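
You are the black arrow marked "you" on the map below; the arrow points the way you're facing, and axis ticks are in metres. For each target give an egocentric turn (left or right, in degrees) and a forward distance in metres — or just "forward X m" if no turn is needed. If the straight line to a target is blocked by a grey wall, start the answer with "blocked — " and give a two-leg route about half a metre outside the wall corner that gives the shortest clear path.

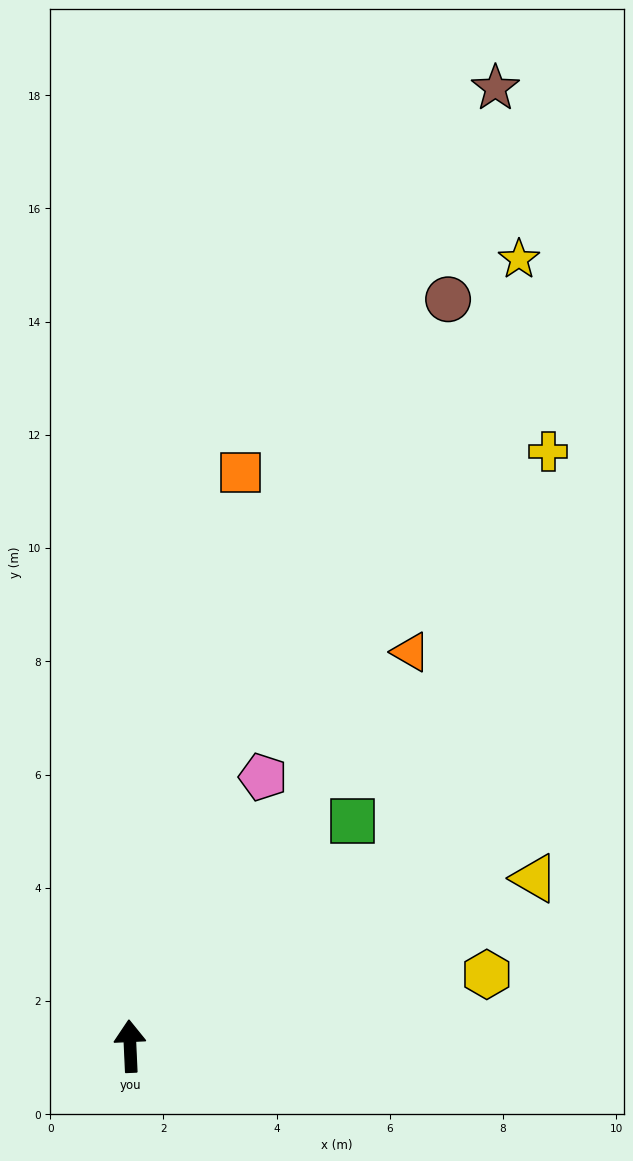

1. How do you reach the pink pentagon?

turn right 29°, forward 5.3 m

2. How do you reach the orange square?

turn right 13°, forward 10.3 m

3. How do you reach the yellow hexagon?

turn right 81°, forward 6.4 m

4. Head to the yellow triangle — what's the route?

turn right 70°, forward 7.7 m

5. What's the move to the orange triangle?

turn right 38°, forward 8.5 m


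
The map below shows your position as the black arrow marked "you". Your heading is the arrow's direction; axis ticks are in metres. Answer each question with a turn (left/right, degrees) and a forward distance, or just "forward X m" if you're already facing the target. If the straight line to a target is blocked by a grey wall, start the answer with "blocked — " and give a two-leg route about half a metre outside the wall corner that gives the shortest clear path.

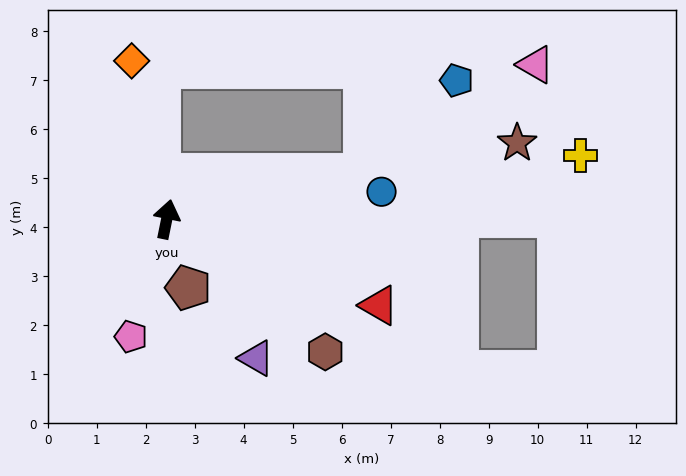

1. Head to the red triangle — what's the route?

turn right 101°, forward 4.7 m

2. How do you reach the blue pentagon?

blocked — turn right 66°, forward 4.1 m, then turn left 33°, forward 2.7 m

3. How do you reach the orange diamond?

turn left 24°, forward 3.3 m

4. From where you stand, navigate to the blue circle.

turn right 71°, forward 4.4 m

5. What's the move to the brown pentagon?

turn right 151°, forward 1.5 m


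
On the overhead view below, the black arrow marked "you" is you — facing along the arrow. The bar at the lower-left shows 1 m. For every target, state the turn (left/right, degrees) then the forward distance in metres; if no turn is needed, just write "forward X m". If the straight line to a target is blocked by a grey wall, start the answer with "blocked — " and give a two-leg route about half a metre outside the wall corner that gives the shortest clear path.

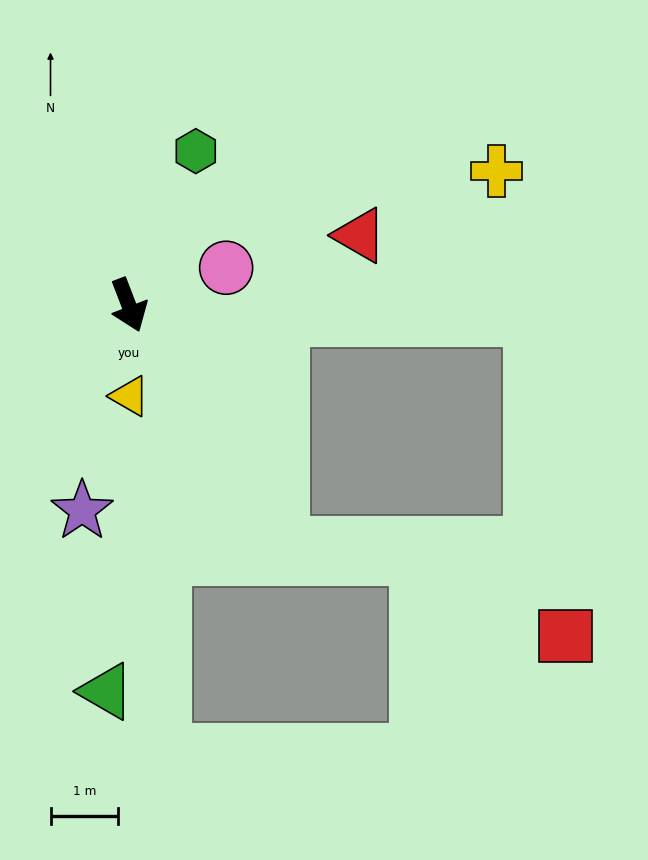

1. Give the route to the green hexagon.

turn left 135°, forward 2.5 m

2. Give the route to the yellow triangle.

turn right 20°, forward 1.3 m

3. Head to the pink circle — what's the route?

turn left 90°, forward 1.5 m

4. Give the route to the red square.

blocked — turn left 67°, forward 5.9 m, then turn right 82°, forward 4.7 m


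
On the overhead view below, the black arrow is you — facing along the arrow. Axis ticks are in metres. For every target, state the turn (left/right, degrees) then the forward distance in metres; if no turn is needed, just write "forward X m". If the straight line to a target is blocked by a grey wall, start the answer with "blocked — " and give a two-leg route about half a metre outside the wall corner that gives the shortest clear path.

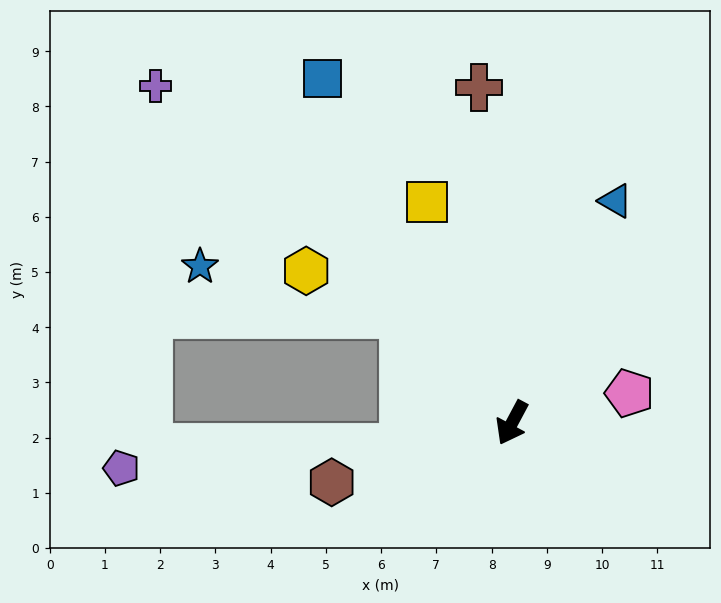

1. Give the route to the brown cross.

turn right 146°, forward 6.1 m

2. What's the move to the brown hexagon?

turn right 44°, forward 3.4 m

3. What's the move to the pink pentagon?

turn left 132°, forward 2.2 m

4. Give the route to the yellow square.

turn right 131°, forward 4.3 m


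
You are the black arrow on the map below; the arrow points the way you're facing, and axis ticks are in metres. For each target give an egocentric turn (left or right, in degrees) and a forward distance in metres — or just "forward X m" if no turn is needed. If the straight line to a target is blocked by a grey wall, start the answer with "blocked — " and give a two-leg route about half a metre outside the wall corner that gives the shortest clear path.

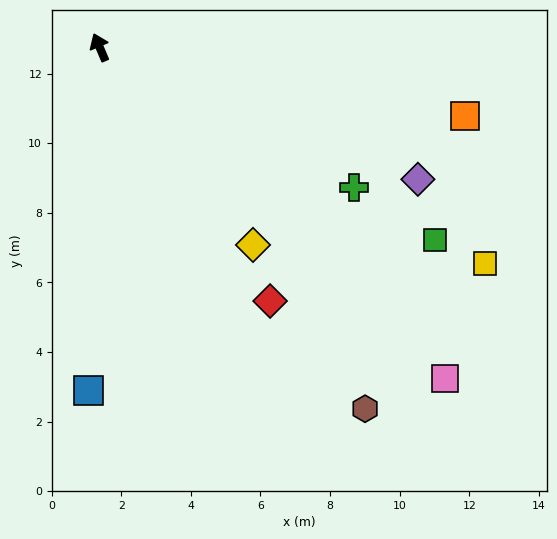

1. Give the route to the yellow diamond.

turn right 165°, forward 7.2 m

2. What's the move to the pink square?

turn right 157°, forward 13.8 m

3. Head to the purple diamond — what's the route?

turn right 135°, forward 9.9 m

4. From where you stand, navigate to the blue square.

turn left 155°, forward 9.9 m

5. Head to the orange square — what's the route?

turn right 124°, forward 10.7 m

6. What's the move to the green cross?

turn right 142°, forward 8.3 m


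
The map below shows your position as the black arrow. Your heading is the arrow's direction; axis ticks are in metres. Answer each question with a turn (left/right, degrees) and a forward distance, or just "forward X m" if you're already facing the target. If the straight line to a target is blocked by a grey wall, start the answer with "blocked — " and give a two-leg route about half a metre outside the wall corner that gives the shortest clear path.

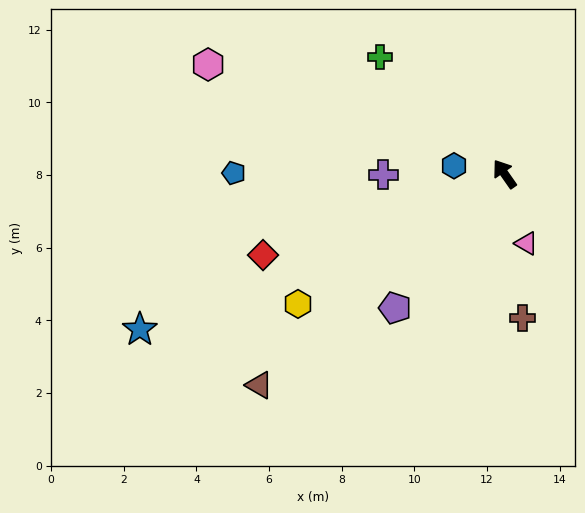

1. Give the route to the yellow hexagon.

turn left 87°, forward 6.7 m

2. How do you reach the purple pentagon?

turn left 106°, forward 4.8 m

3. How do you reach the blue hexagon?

turn left 46°, forward 1.4 m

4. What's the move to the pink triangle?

turn left 163°, forward 2.0 m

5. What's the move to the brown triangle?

turn left 96°, forward 8.9 m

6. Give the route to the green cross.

turn left 12°, forward 4.7 m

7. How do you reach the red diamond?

turn left 74°, forward 7.0 m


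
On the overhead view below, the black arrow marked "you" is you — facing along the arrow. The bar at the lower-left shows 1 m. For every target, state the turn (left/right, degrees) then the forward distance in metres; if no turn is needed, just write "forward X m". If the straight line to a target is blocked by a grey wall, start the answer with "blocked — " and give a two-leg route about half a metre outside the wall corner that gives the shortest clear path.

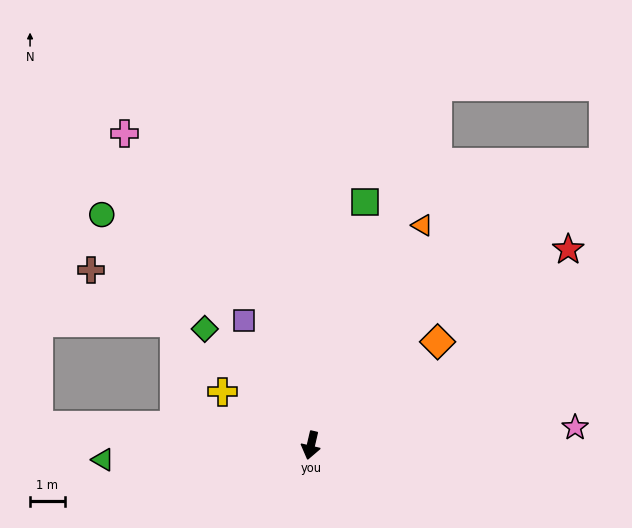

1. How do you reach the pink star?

turn left 107°, forward 7.6 m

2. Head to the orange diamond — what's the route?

turn left 142°, forward 4.7 m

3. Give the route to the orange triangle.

turn left 166°, forward 7.1 m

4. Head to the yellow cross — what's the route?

turn right 108°, forward 3.0 m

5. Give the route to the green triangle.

turn right 73°, forward 6.0 m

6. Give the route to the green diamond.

turn right 125°, forward 4.5 m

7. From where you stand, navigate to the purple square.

turn right 139°, forward 4.1 m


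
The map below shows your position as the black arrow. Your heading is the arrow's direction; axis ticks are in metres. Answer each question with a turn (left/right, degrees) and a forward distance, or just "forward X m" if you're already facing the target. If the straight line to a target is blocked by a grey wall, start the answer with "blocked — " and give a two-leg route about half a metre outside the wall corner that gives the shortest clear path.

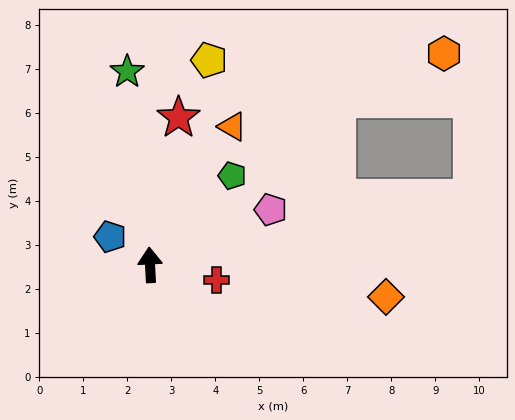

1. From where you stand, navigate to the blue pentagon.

turn left 52°, forward 1.1 m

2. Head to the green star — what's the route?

turn left 4°, forward 4.4 m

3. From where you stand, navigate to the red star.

turn right 14°, forward 3.4 m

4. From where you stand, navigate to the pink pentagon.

turn right 68°, forward 3.0 m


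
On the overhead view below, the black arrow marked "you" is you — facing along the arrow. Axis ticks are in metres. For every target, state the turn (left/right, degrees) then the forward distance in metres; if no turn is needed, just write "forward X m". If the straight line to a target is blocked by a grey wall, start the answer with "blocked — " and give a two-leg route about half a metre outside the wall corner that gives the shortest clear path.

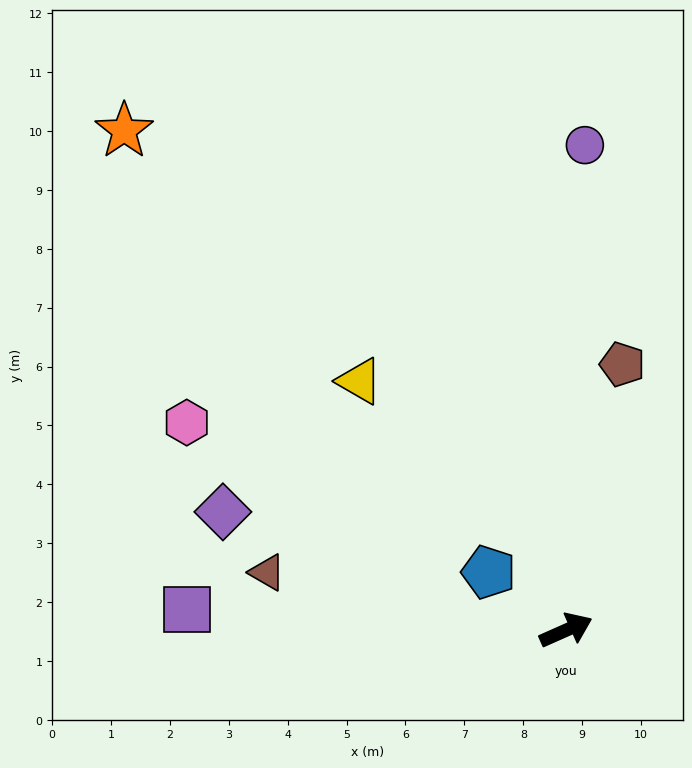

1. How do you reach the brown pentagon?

turn left 54°, forward 4.6 m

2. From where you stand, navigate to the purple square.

turn left 153°, forward 6.4 m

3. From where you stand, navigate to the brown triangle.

turn left 145°, forward 5.2 m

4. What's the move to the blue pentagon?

turn left 119°, forward 1.6 m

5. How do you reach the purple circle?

turn left 64°, forward 8.2 m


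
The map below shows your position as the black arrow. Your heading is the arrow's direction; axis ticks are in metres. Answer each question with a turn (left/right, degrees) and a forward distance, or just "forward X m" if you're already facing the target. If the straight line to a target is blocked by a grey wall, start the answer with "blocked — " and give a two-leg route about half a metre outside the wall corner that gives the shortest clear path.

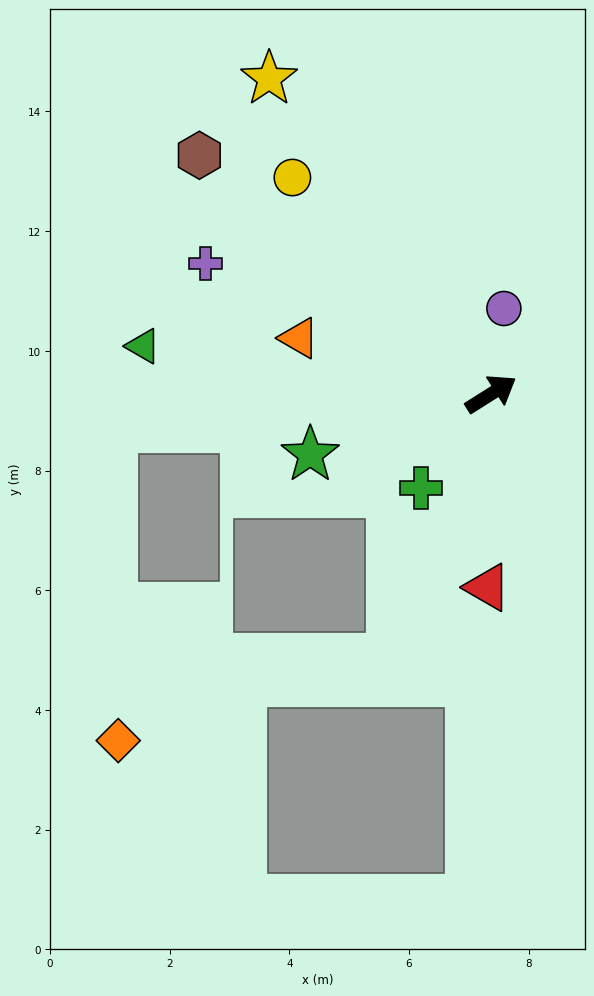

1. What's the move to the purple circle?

turn left 49°, forward 1.4 m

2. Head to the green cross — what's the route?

turn right 159°, forward 2.0 m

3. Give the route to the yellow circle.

turn left 100°, forward 4.9 m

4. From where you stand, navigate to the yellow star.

turn left 93°, forward 6.4 m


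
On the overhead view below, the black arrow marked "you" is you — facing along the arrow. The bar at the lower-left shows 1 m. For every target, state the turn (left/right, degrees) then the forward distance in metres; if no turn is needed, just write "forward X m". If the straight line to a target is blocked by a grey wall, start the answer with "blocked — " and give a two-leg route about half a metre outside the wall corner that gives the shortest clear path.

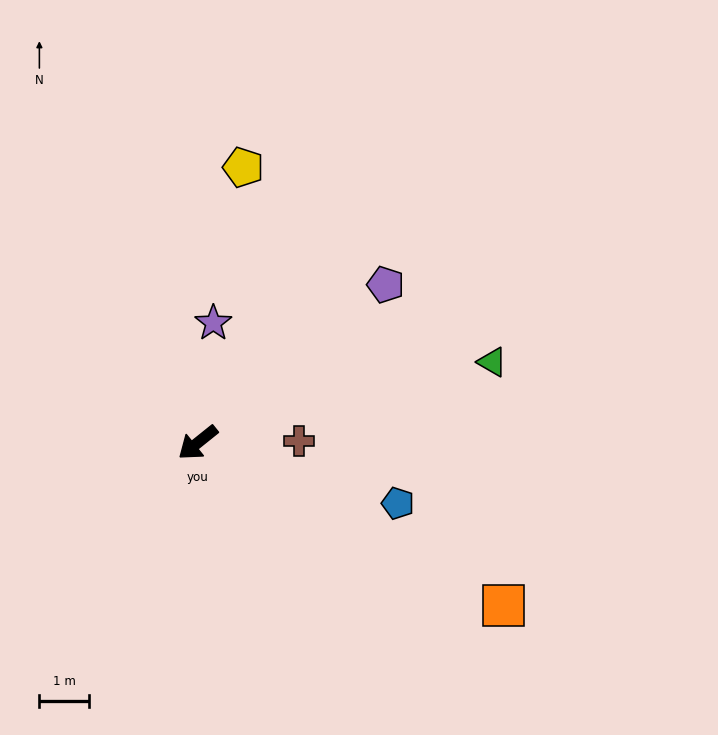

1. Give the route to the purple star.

turn right 136°, forward 2.4 m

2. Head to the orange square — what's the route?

turn left 113°, forward 6.9 m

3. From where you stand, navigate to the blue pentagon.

turn left 124°, forward 4.2 m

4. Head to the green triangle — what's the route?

turn left 157°, forward 6.1 m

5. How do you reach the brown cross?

turn left 142°, forward 2.0 m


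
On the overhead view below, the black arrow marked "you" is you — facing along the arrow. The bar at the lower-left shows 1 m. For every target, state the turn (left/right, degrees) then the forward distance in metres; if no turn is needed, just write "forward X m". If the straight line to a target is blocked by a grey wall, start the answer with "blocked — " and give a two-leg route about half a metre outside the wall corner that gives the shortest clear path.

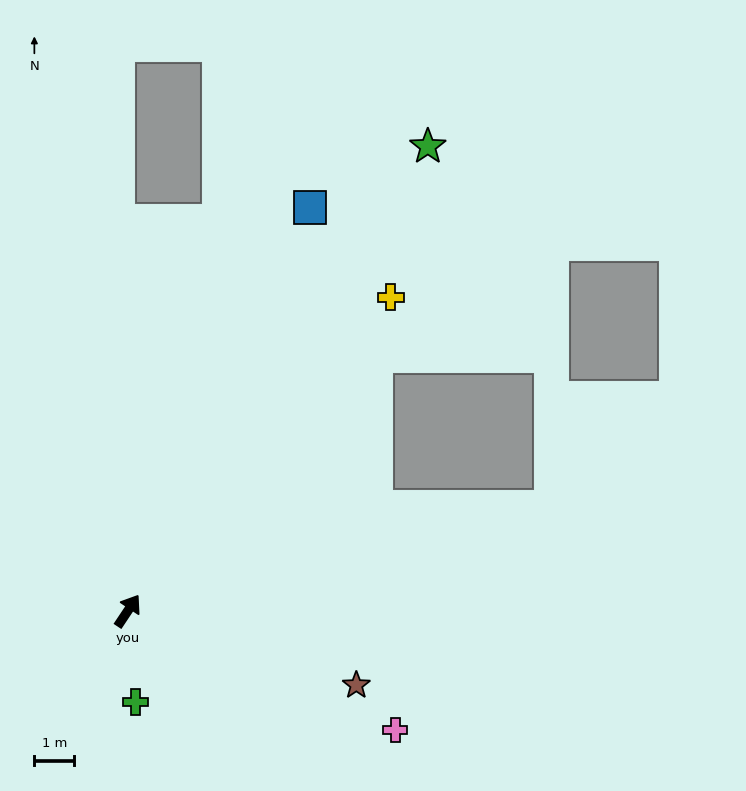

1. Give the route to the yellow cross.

turn right 6°, forward 10.3 m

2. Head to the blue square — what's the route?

turn left 9°, forward 11.1 m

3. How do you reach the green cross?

turn right 142°, forward 2.3 m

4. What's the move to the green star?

forward 13.9 m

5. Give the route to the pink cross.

turn right 80°, forward 7.4 m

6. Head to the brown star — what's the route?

turn right 74°, forward 6.0 m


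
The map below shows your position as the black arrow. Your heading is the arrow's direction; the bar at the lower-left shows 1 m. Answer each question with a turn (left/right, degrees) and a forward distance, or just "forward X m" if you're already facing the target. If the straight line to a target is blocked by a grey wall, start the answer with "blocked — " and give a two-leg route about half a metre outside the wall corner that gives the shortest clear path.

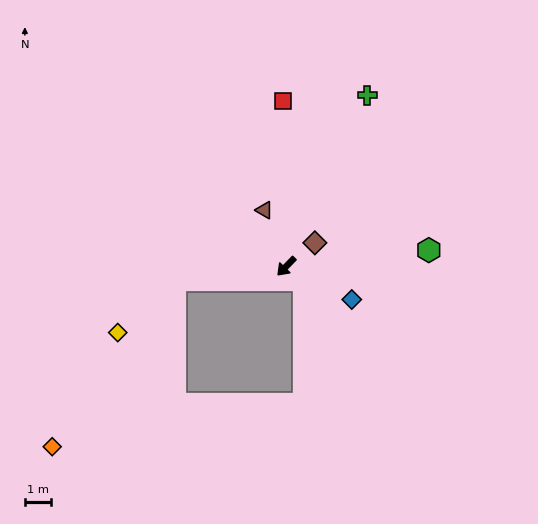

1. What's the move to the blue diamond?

turn left 107°, forward 2.8 m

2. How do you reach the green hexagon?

turn left 141°, forward 5.5 m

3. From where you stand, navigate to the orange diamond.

blocked — turn right 39°, forward 4.3 m, then turn left 47°, forward 7.9 m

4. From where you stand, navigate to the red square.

turn right 135°, forward 6.3 m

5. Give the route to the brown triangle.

turn right 115°, forward 2.3 m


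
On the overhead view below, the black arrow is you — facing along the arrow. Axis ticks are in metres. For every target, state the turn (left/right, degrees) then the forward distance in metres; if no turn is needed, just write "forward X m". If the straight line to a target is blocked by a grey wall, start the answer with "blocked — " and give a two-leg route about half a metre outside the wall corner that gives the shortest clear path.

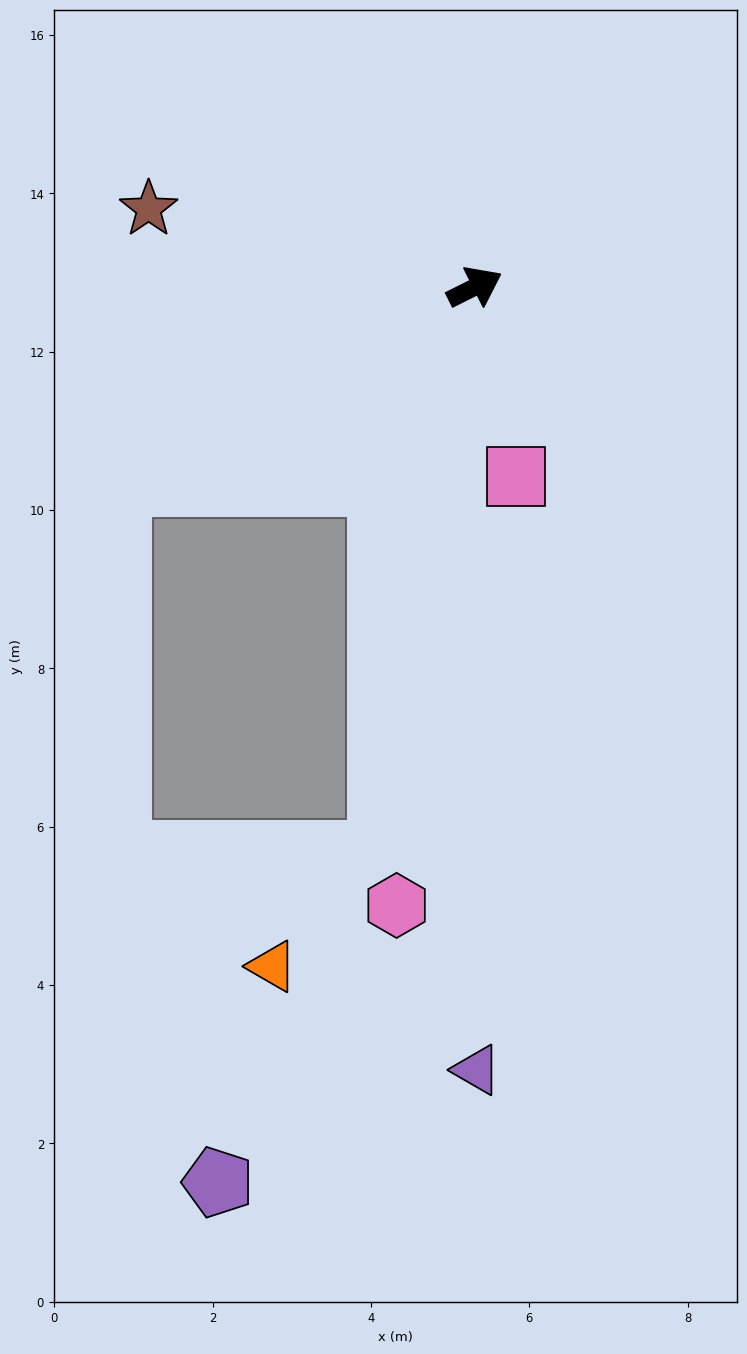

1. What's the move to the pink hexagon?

turn right 124°, forward 7.9 m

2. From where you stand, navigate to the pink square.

turn right 104°, forward 2.4 m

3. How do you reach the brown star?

turn left 140°, forward 4.2 m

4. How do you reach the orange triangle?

blocked — turn right 126°, forward 7.3 m, then turn right 35°, forward 2.0 m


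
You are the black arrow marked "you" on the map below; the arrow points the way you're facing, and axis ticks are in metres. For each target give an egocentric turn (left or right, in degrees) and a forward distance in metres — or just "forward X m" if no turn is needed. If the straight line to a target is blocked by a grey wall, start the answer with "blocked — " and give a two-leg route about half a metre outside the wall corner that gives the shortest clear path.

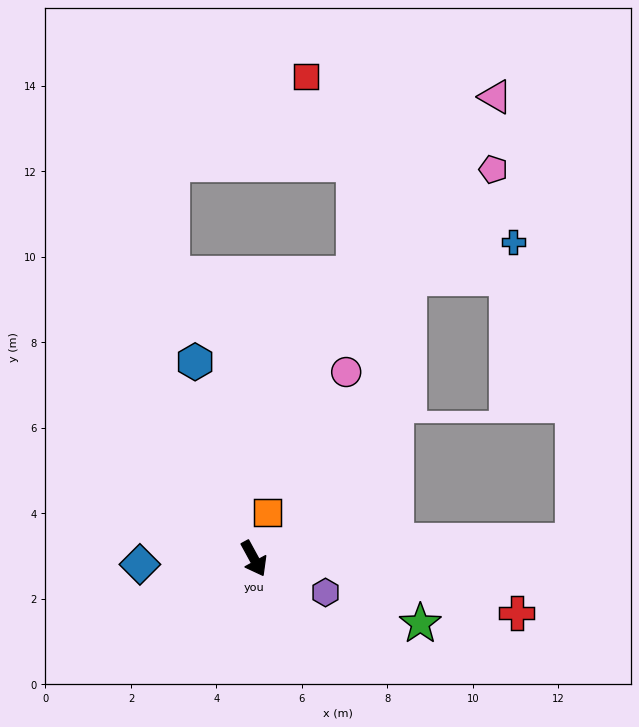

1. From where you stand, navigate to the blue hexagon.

turn left 168°, forward 4.8 m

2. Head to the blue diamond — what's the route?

turn right 116°, forward 2.7 m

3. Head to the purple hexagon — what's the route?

turn left 36°, forward 1.9 m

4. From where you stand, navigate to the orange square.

turn left 134°, forward 1.1 m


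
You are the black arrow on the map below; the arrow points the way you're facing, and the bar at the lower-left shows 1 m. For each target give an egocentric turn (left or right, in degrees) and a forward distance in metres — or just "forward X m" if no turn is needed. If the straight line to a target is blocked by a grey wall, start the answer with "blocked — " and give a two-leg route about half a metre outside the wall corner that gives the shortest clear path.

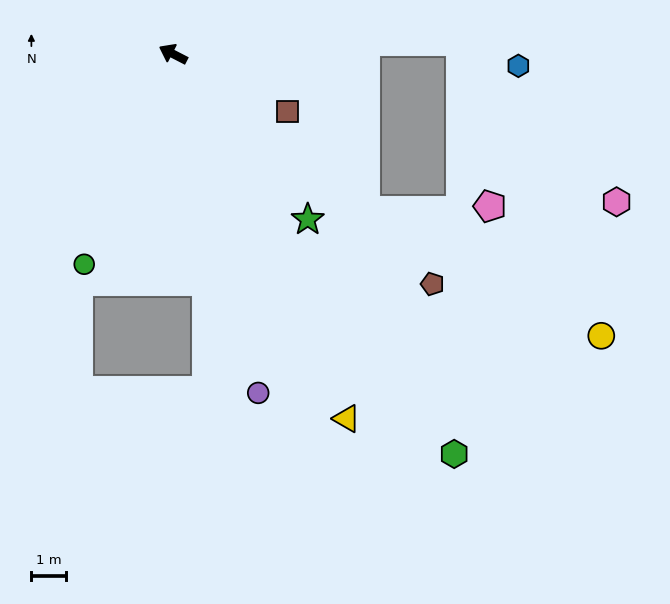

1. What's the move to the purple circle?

turn left 131°, forward 10.1 m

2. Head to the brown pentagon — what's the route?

turn left 166°, forward 10.0 m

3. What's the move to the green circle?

turn left 94°, forward 6.6 m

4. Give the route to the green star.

turn left 156°, forward 6.1 m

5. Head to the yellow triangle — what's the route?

turn left 143°, forward 11.6 m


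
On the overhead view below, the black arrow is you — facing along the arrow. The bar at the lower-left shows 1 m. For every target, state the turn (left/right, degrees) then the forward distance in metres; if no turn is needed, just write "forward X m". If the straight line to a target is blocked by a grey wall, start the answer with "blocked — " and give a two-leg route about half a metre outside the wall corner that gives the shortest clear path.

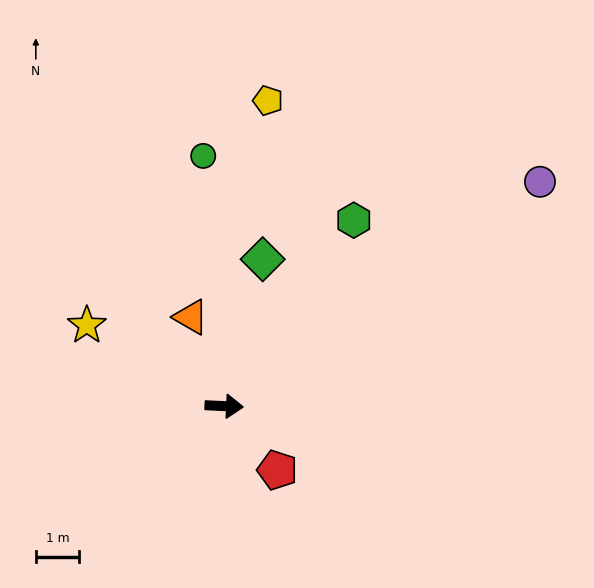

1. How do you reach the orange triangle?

turn left 113°, forward 2.2 m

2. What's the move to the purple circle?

turn left 38°, forward 8.9 m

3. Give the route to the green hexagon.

turn left 58°, forward 5.2 m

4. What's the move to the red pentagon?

turn right 48°, forward 1.9 m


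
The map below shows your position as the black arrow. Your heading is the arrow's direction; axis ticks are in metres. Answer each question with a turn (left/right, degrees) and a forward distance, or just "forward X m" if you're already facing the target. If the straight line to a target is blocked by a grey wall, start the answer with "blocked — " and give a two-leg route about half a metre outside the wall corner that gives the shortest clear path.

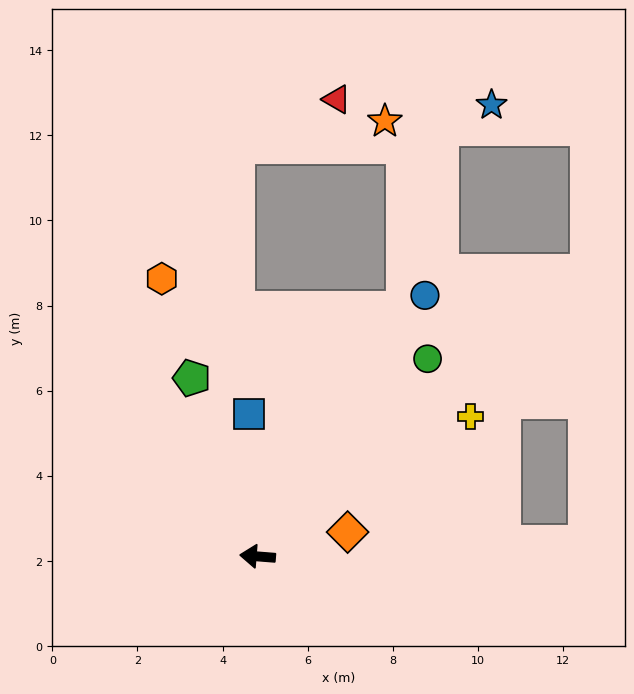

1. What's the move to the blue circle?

turn right 118°, forward 7.3 m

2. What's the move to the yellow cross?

turn right 142°, forward 6.0 m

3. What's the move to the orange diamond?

turn right 160°, forward 2.2 m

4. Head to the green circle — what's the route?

turn right 126°, forward 6.1 m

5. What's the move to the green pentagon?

turn right 65°, forward 4.5 m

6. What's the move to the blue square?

turn right 82°, forward 3.4 m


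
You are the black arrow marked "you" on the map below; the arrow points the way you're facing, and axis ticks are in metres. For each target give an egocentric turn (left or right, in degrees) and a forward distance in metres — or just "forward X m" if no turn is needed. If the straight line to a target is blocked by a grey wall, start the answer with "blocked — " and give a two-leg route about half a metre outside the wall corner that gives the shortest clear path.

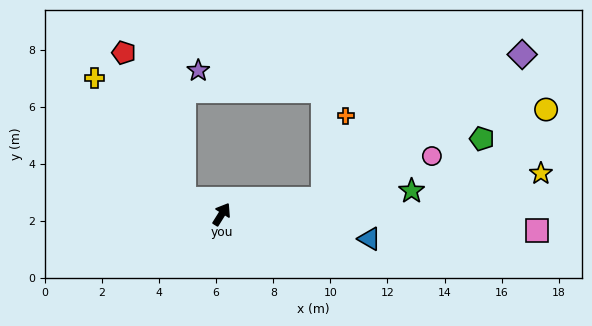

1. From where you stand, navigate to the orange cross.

blocked — turn right 49°, forward 3.6 m, then turn left 66°, forward 3.0 m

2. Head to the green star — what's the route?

turn right 51°, forward 6.7 m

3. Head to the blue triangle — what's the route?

turn right 67°, forward 5.2 m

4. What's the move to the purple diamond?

blocked — turn right 49°, forward 3.6 m, then turn left 27°, forward 8.6 m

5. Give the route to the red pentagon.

blocked — turn left 100°, forward 1.4 m, then turn right 46°, forward 5.5 m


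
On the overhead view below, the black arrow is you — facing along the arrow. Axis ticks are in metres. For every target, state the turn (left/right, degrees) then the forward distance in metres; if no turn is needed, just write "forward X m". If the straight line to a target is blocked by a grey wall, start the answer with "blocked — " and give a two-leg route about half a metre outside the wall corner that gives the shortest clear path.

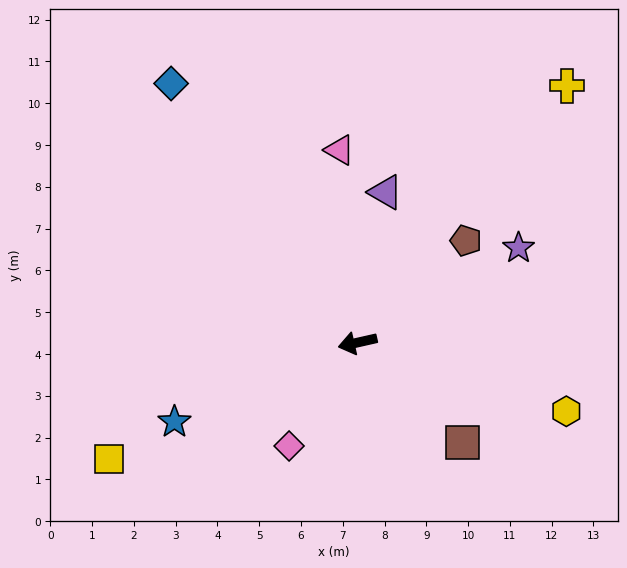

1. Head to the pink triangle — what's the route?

turn right 97°, forward 4.6 m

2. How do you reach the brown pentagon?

turn right 149°, forward 3.6 m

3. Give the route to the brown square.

turn left 124°, forward 3.5 m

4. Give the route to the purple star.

turn right 162°, forward 4.5 m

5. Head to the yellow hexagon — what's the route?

turn left 149°, forward 5.3 m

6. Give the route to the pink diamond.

turn left 44°, forward 3.0 m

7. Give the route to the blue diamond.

turn right 67°, forward 7.6 m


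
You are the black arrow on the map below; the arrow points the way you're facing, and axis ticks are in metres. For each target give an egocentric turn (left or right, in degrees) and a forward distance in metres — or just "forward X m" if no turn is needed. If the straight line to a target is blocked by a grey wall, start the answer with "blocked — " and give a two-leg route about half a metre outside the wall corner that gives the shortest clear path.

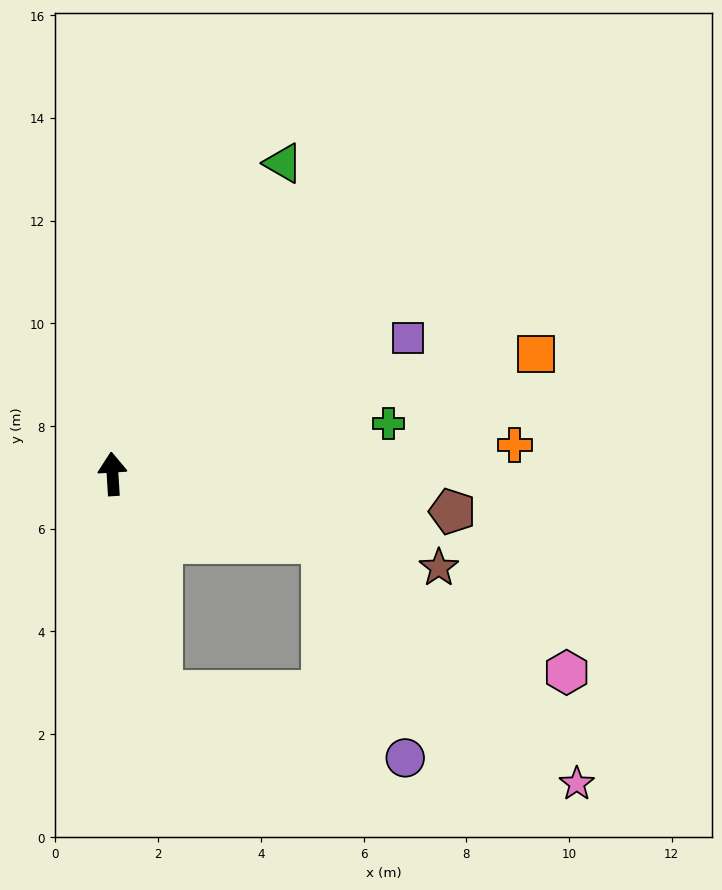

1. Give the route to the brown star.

turn right 110°, forward 6.6 m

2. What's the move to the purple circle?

blocked — turn right 111°, forward 4.3 m, then turn right 52°, forward 4.5 m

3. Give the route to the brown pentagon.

turn right 100°, forward 6.7 m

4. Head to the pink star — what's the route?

blocked — turn right 111°, forward 4.3 m, then turn right 26°, forward 6.8 m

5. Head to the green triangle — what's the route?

turn right 32°, forward 6.9 m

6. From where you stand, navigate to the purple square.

turn right 69°, forward 6.3 m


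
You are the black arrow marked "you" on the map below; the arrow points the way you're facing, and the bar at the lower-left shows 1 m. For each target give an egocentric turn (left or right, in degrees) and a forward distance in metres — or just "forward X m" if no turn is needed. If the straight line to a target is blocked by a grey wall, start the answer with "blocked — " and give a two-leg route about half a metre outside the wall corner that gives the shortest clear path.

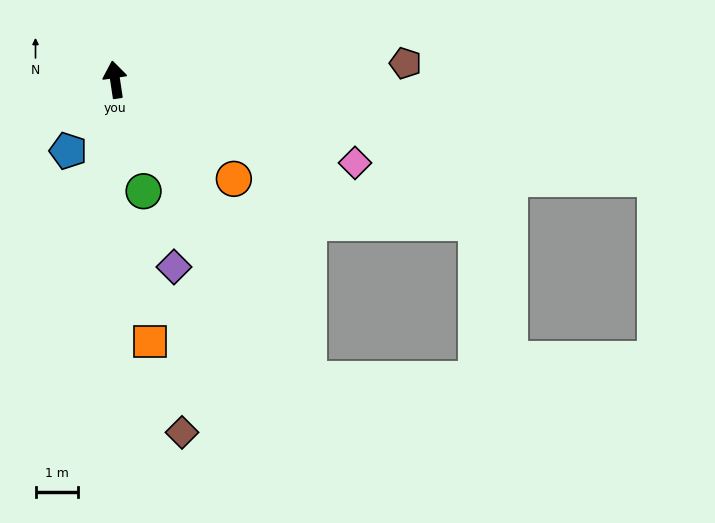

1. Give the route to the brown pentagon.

turn right 95°, forward 6.8 m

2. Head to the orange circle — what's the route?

turn right 138°, forward 3.6 m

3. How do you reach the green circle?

turn right 174°, forward 2.7 m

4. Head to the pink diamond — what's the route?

turn right 118°, forward 5.9 m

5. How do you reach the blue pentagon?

turn left 138°, forward 2.0 m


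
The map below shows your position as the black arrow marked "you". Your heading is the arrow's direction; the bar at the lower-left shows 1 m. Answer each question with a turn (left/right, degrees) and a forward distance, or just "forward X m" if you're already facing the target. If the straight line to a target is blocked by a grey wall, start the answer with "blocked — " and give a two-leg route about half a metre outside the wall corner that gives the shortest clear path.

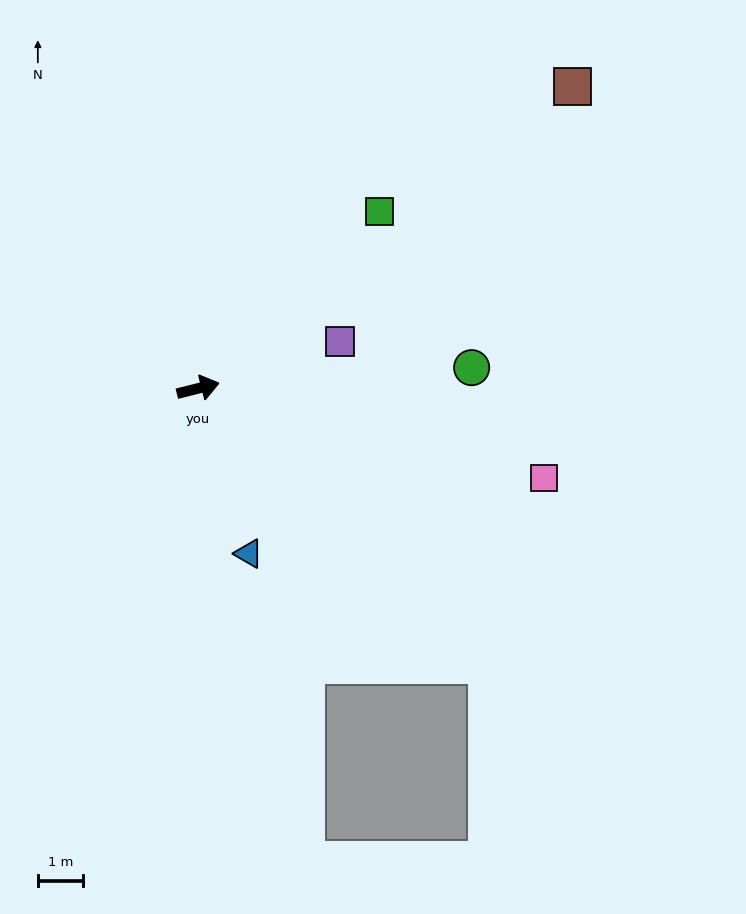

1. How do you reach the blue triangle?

turn right 87°, forward 3.8 m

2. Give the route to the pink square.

turn right 29°, forward 7.8 m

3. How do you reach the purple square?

turn left 4°, forward 3.3 m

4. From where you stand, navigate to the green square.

turn left 30°, forward 5.5 m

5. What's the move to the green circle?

turn right 10°, forward 6.0 m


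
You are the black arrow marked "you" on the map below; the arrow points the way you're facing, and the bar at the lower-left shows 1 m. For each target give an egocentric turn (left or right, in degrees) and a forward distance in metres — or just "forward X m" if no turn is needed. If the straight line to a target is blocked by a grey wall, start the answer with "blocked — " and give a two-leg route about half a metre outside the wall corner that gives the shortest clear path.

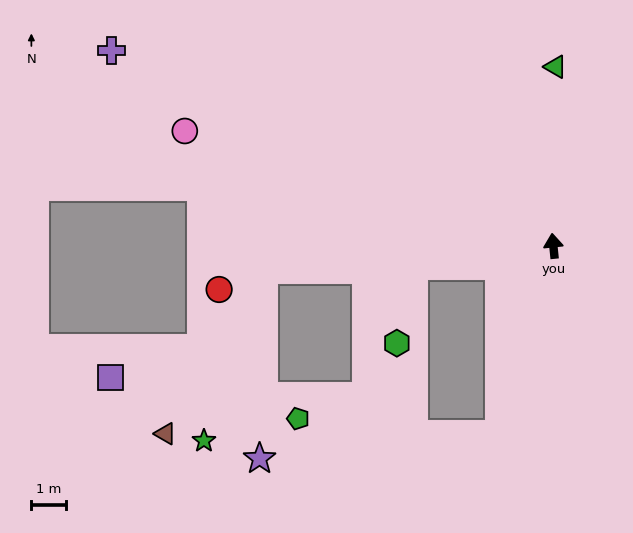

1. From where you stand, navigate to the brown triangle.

blocked — turn left 89°, forward 8.3 m, then turn left 54°, forward 5.5 m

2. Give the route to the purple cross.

turn left 60°, forward 13.9 m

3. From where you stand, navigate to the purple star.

blocked — turn left 158°, forward 5.6 m, then turn right 68°, forward 6.9 m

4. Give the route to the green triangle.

turn right 7°, forward 5.1 m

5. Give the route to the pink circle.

turn left 67°, forward 11.1 m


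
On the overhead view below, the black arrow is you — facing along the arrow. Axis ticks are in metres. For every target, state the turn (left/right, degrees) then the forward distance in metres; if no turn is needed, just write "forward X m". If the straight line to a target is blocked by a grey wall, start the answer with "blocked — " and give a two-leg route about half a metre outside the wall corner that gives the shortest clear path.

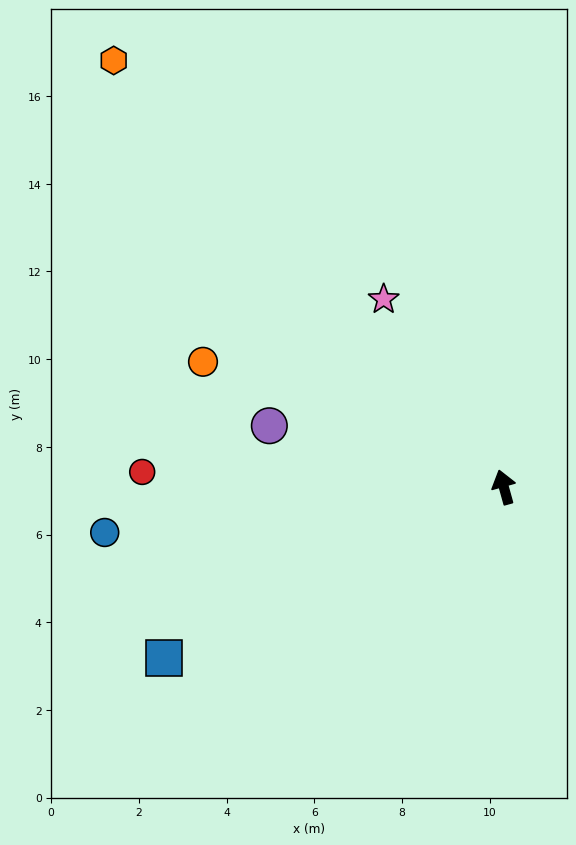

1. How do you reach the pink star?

turn left 17°, forward 5.1 m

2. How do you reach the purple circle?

turn left 60°, forward 5.5 m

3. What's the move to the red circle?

turn left 72°, forward 8.3 m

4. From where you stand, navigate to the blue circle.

turn left 81°, forward 9.2 m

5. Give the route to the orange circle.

turn left 52°, forward 7.4 m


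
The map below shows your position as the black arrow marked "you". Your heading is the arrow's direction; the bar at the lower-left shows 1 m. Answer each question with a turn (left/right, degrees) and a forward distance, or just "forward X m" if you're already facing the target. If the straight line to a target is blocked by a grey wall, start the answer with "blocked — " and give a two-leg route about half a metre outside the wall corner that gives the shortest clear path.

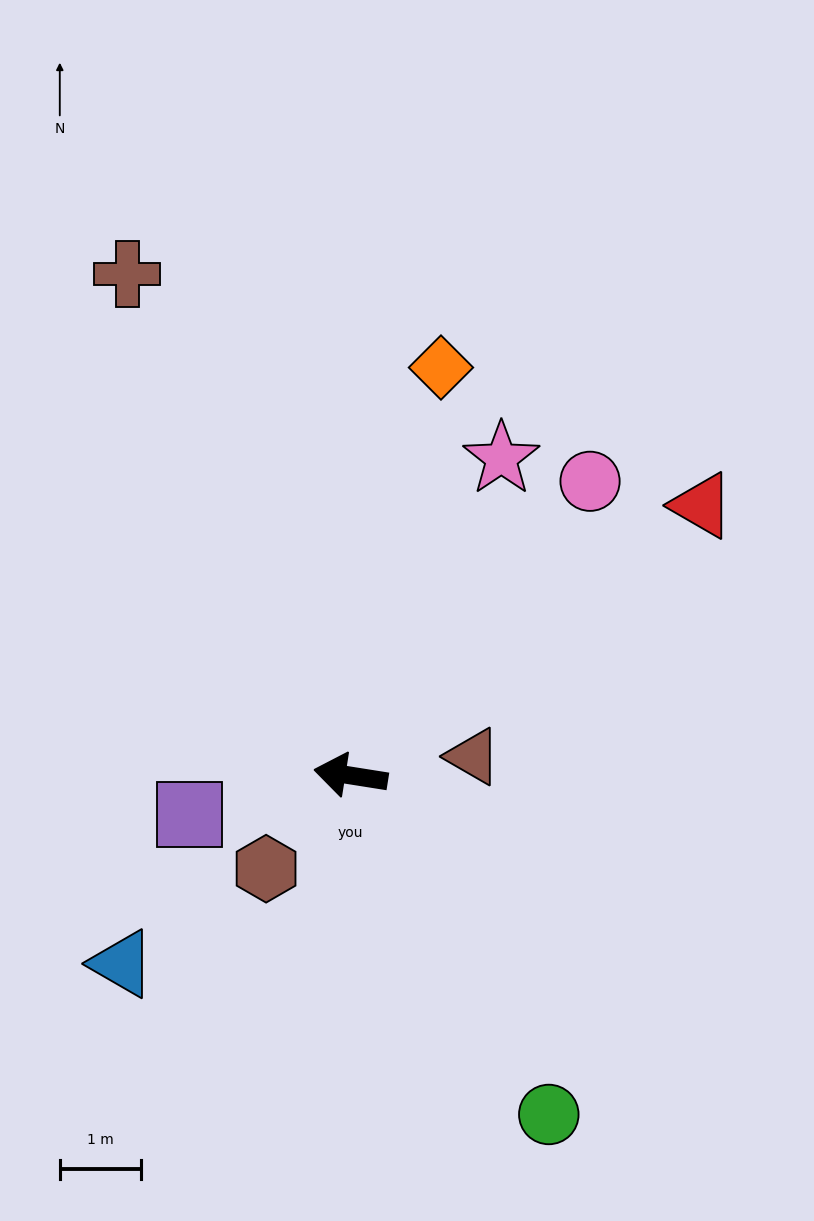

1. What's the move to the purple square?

turn left 22°, forward 2.0 m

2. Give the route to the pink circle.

turn right 120°, forward 4.7 m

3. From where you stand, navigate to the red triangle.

turn right 133°, forward 5.5 m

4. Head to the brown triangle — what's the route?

turn right 162°, forward 1.5 m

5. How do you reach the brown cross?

turn right 57°, forward 6.8 m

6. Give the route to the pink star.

turn right 106°, forward 4.3 m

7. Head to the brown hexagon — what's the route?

turn left 57°, forward 1.6 m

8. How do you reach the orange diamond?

turn right 93°, forward 5.2 m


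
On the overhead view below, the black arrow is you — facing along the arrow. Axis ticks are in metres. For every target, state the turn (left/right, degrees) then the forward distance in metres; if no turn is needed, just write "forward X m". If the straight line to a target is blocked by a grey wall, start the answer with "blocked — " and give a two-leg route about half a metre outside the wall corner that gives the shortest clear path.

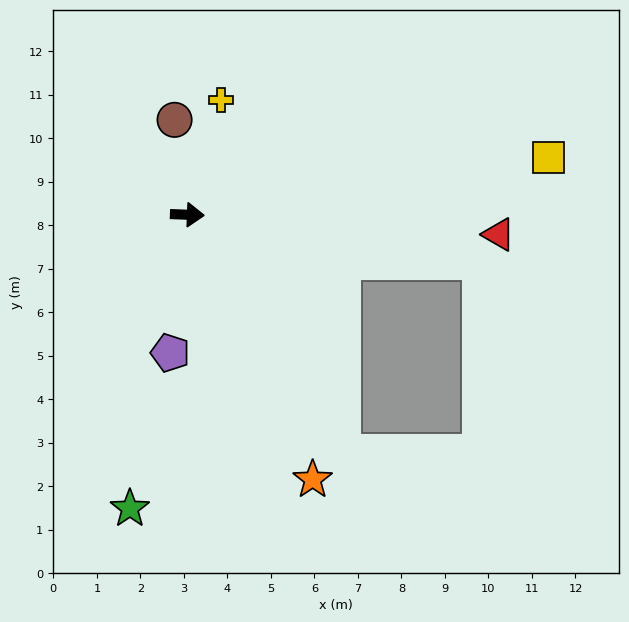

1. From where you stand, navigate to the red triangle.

forward 7.2 m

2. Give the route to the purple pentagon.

turn right 95°, forward 3.2 m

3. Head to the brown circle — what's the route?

turn left 100°, forward 2.2 m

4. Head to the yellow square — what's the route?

turn left 11°, forward 8.4 m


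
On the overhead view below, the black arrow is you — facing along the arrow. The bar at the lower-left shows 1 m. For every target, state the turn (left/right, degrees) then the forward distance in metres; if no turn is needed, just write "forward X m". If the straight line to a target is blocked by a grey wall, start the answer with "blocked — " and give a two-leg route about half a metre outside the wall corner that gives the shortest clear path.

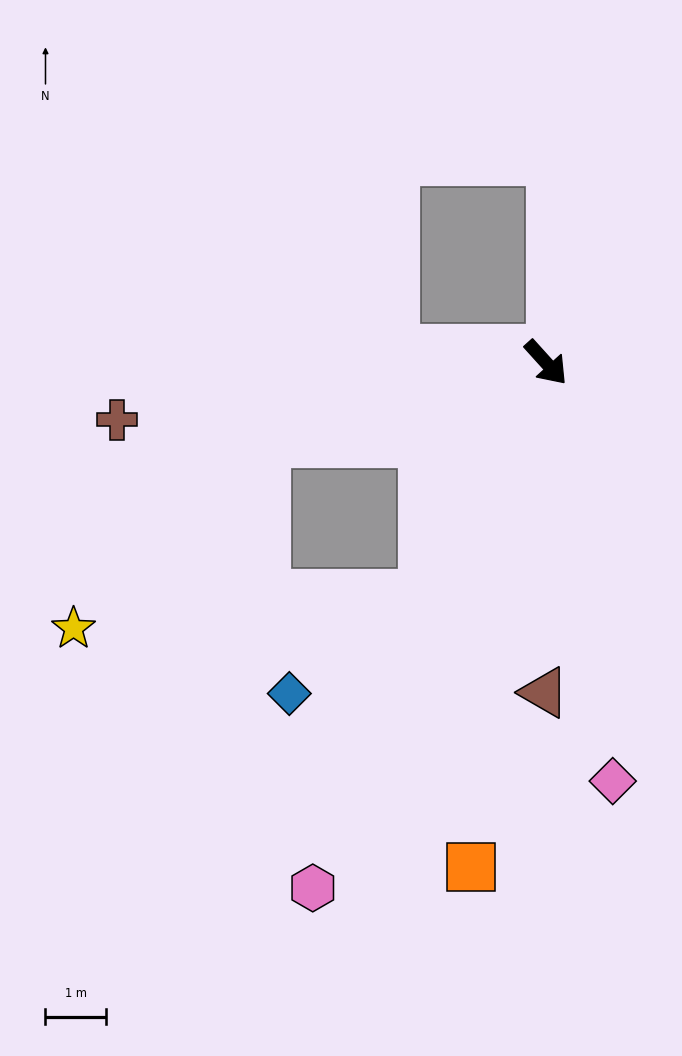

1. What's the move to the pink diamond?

turn right 33°, forward 7.0 m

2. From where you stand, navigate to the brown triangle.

turn right 42°, forward 5.5 m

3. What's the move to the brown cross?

turn right 124°, forward 7.2 m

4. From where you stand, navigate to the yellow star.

blocked — turn right 116°, forward 4.8 m, then turn left 28°, forward 4.4 m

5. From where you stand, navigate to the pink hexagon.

turn right 66°, forward 9.5 m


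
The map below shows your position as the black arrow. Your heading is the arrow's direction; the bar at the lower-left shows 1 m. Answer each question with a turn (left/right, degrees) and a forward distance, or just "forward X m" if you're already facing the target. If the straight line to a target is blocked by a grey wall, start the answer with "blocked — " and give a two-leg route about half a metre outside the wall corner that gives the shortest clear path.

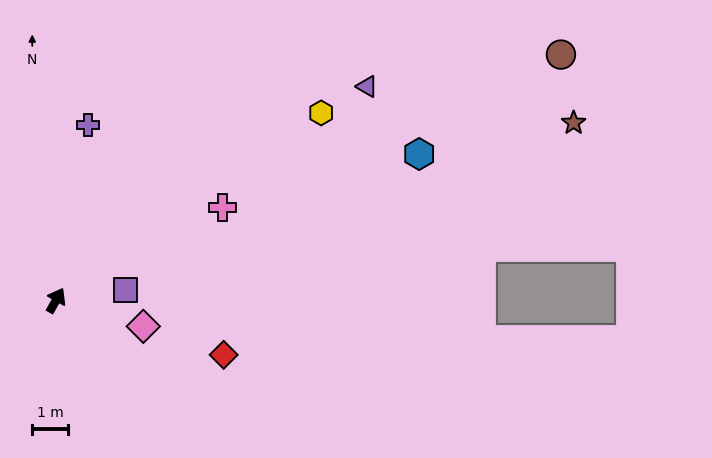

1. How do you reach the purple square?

turn right 52°, forward 2.0 m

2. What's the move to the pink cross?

turn right 32°, forward 5.4 m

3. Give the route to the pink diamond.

turn right 77°, forward 2.6 m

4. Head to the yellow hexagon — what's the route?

turn right 26°, forward 9.2 m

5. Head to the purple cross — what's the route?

turn left 19°, forward 5.1 m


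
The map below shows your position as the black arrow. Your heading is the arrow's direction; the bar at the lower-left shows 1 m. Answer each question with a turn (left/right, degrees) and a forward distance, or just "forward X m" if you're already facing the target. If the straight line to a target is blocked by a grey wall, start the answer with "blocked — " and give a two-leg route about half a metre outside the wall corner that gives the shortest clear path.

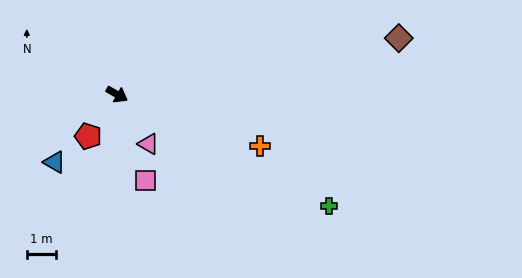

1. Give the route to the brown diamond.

turn left 41°, forward 9.9 m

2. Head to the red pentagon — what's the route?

turn right 95°, forward 1.7 m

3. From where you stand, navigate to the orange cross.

turn left 10°, forward 5.2 m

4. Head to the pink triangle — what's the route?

turn right 28°, forward 2.0 m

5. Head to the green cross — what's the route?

forward 8.2 m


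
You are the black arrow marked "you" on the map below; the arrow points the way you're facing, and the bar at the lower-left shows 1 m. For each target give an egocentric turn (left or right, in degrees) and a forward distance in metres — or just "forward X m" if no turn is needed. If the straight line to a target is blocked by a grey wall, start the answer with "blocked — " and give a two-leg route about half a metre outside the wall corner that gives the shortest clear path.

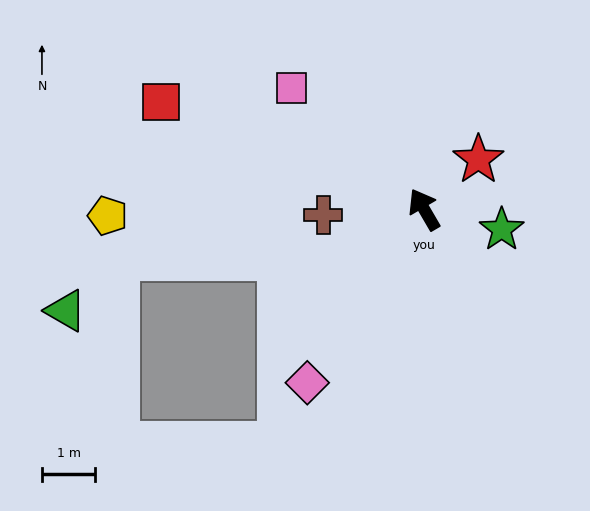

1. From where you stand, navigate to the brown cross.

turn left 63°, forward 1.9 m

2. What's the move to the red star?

turn right 78°, forward 1.4 m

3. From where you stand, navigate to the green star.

turn right 135°, forward 1.5 m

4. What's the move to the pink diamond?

turn left 116°, forward 3.9 m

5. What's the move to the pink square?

turn left 17°, forward 3.4 m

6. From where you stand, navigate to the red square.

turn left 38°, forward 5.3 m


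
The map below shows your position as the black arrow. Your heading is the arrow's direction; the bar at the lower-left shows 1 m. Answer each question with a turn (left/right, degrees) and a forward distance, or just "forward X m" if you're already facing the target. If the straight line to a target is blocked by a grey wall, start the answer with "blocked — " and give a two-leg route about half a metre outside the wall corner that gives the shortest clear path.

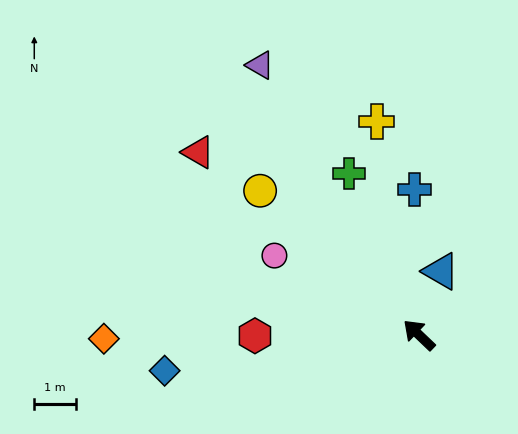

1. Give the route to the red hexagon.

turn left 44°, forward 3.9 m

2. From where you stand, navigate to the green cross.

turn right 23°, forward 4.2 m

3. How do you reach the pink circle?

turn left 15°, forward 3.9 m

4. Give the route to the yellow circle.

forward 5.1 m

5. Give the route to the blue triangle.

turn right 65°, forward 1.6 m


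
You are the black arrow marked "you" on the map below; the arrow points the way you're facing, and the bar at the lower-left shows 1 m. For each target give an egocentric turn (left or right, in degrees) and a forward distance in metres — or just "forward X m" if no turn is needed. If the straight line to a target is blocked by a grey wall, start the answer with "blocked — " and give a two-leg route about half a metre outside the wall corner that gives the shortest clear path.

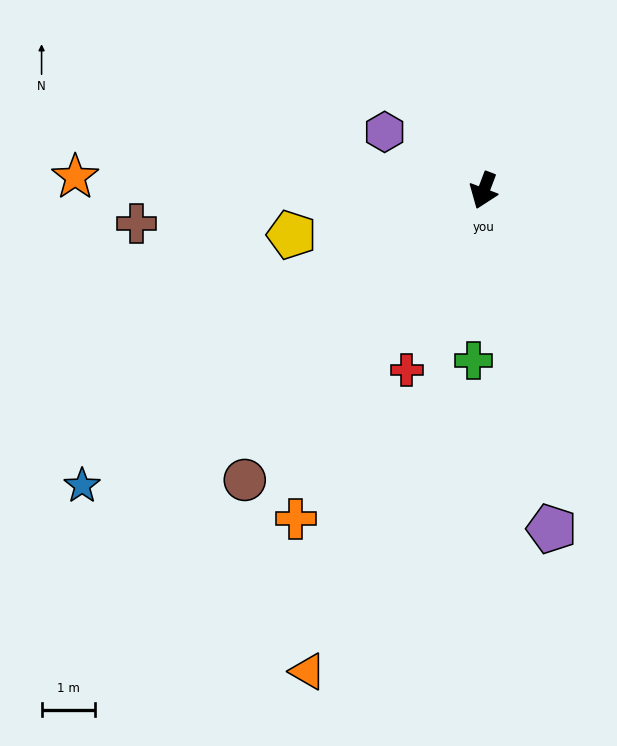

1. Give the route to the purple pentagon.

turn left 32°, forward 6.5 m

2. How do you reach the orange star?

turn right 71°, forward 7.7 m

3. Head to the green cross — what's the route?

turn left 17°, forward 3.2 m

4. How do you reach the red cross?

turn right 2°, forward 3.7 m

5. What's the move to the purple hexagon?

turn right 100°, forward 2.2 m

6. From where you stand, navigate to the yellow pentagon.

turn right 56°, forward 3.7 m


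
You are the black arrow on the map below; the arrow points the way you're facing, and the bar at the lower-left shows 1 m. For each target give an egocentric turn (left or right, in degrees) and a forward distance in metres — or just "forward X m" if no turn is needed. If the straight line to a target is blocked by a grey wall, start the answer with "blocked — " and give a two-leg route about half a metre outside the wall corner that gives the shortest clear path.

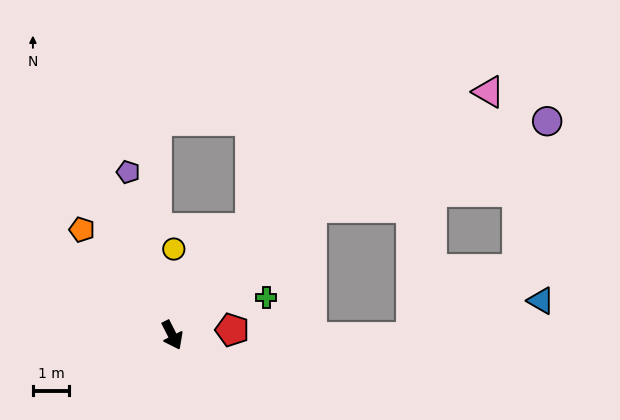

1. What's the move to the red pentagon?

turn left 68°, forward 1.7 m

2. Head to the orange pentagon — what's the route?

turn right 166°, forward 3.8 m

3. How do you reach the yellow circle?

turn left 152°, forward 2.4 m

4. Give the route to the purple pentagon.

turn left 168°, forward 4.7 m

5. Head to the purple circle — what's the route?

blocked — turn left 105°, forward 5.2 m, then turn right 22°, forward 6.9 m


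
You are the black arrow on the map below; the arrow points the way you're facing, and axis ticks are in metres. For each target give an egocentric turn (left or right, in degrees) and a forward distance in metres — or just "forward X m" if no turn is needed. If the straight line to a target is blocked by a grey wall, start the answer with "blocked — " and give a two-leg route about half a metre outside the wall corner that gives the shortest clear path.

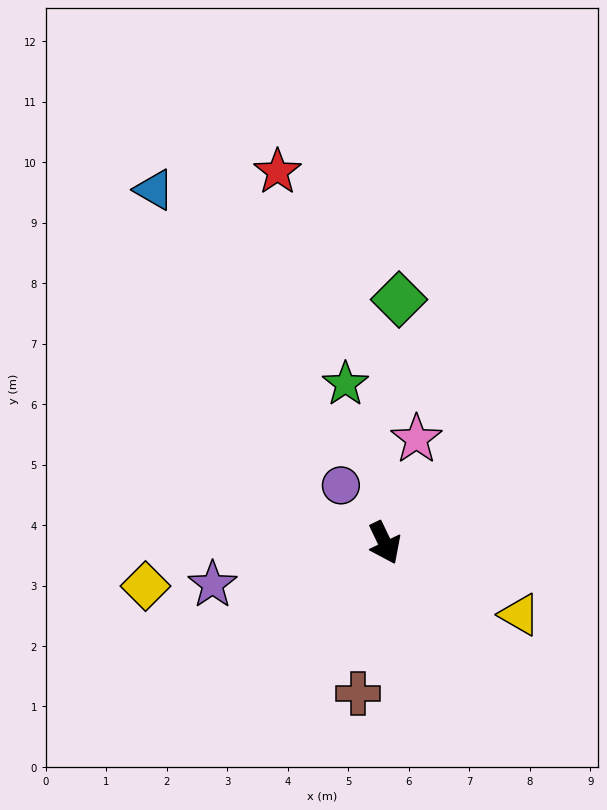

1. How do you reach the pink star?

turn left 137°, forward 1.8 m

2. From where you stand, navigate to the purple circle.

turn right 168°, forward 1.2 m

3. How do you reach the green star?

turn left 168°, forward 2.7 m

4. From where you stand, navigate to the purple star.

turn right 102°, forward 2.9 m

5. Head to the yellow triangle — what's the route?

turn left 36°, forward 2.5 m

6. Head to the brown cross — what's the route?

turn right 36°, forward 2.5 m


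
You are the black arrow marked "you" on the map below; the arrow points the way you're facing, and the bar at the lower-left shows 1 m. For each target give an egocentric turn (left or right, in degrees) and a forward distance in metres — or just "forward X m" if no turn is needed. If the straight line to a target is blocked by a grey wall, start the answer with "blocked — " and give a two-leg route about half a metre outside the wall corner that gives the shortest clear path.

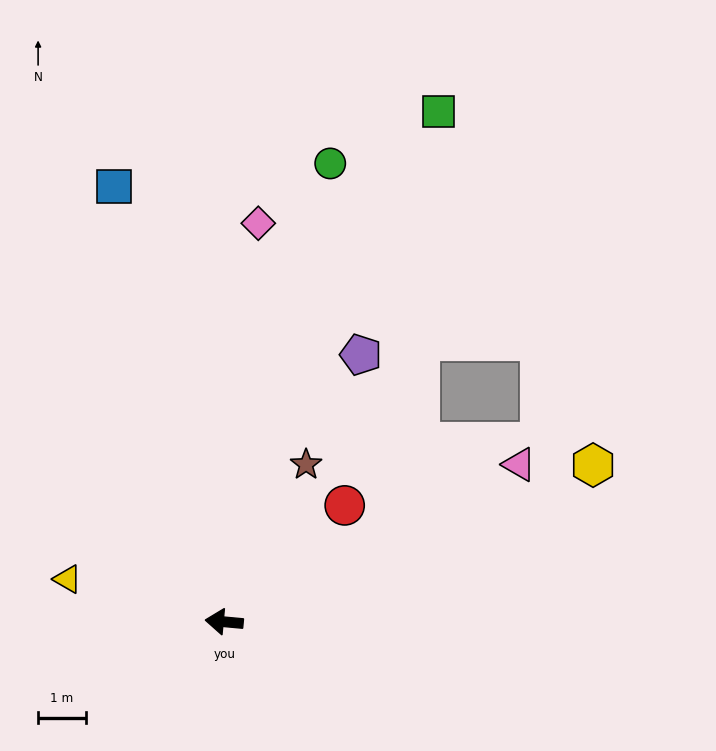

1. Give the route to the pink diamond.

turn right 90°, forward 8.4 m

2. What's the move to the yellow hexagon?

turn right 152°, forward 8.4 m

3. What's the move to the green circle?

turn right 98°, forward 9.9 m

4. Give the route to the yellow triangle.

turn right 10°, forward 3.4 m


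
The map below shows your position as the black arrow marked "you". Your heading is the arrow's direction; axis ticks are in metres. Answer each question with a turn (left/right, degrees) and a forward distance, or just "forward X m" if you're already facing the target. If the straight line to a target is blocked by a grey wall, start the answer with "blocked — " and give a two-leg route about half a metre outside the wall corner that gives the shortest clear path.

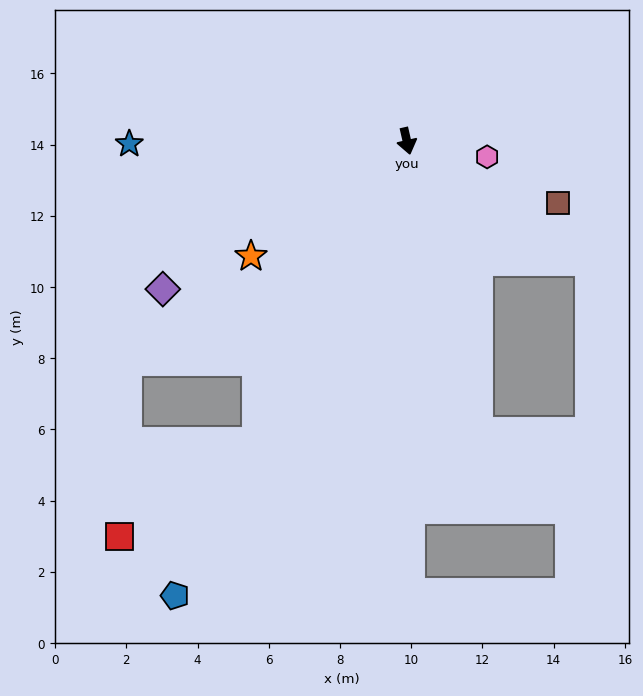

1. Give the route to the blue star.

turn right 102°, forward 7.8 m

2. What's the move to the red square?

blocked — turn right 39°, forward 9.4 m, then turn right 29°, forward 4.7 m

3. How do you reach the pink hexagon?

turn left 66°, forward 2.3 m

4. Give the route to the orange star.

turn right 66°, forward 5.4 m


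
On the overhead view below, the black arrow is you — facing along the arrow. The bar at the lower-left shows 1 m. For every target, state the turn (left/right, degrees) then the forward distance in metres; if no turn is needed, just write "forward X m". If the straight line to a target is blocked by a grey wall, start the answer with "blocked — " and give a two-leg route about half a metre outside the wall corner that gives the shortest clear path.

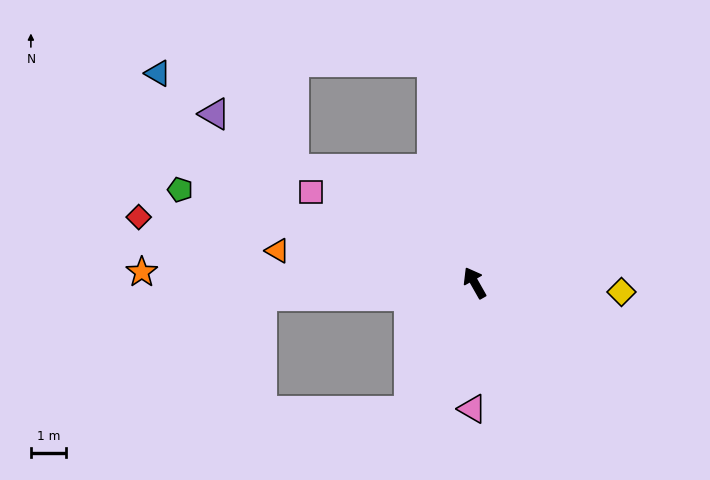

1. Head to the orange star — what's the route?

turn left 59°, forward 9.4 m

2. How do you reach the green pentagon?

turn left 43°, forward 8.8 m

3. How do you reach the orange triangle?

turn left 51°, forward 5.7 m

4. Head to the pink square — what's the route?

turn left 32°, forward 5.3 m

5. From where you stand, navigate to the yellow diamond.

turn right 123°, forward 4.2 m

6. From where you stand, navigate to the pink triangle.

turn left 149°, forward 3.6 m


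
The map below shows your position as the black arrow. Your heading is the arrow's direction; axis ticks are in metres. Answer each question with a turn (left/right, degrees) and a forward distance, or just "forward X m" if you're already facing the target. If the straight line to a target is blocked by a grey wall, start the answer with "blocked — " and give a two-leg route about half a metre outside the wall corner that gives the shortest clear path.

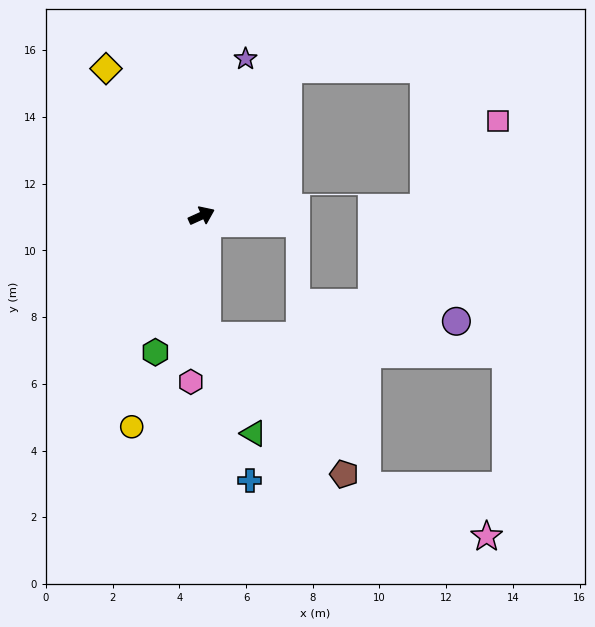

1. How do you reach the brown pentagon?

blocked — turn right 112°, forward 3.6 m, then turn left 43°, forward 5.8 m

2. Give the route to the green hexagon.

turn right 133°, forward 4.3 m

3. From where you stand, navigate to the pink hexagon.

turn right 118°, forward 5.0 m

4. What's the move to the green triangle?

blocked — turn right 112°, forward 3.6 m, then turn left 23°, forward 3.2 m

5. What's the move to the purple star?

turn left 50°, forward 4.9 m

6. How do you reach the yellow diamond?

turn left 99°, forward 5.3 m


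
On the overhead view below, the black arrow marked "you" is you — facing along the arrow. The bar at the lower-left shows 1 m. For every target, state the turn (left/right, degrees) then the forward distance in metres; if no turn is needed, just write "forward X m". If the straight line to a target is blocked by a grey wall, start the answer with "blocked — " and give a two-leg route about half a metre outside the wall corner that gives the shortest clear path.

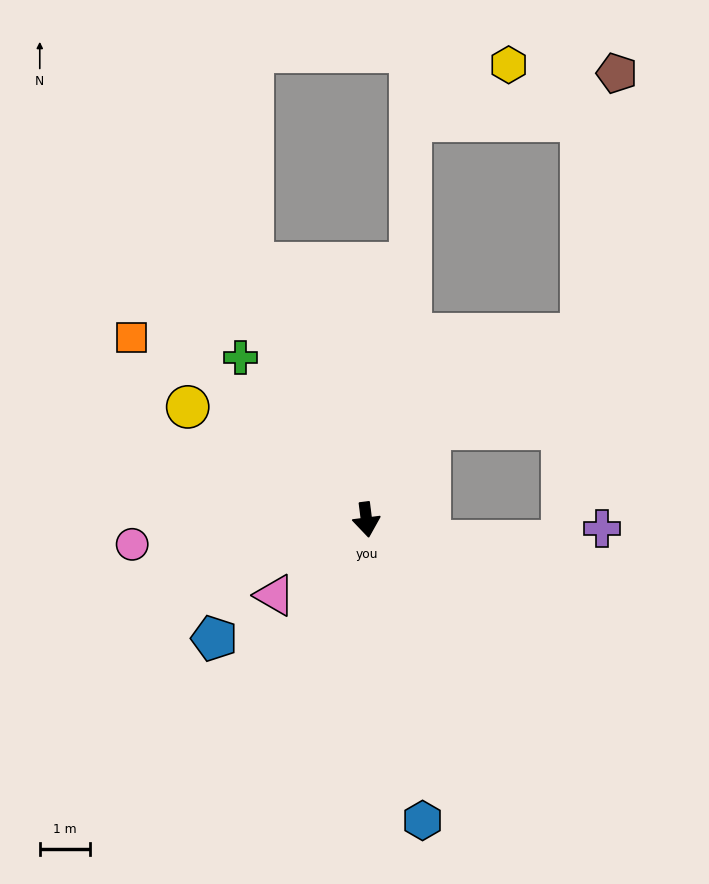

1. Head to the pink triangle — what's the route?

turn right 58°, forward 2.4 m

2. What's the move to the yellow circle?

turn right 129°, forward 4.2 m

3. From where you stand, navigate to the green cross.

turn right 149°, forward 4.1 m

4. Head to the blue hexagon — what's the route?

turn left 3°, forward 6.1 m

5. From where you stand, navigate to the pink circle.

turn right 91°, forward 4.7 m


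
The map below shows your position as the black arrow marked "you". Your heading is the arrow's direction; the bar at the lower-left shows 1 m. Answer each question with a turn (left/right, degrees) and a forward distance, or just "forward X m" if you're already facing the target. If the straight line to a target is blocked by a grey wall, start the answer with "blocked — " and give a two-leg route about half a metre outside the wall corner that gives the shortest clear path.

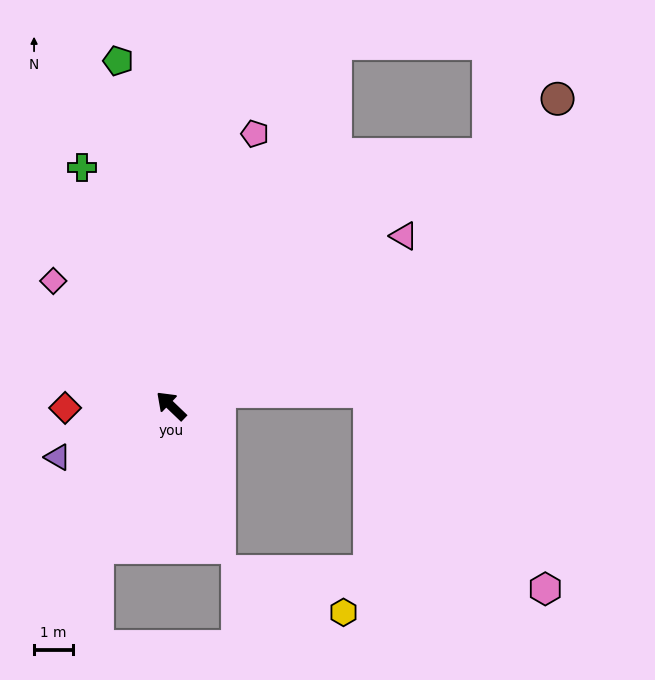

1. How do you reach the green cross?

turn right 26°, forward 6.6 m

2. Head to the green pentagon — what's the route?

turn right 38°, forward 9.0 m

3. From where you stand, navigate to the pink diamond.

turn right 3°, forward 4.4 m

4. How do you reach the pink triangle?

turn right 100°, forward 7.5 m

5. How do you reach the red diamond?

turn left 45°, forward 2.7 m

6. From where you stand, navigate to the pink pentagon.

turn right 63°, forward 7.4 m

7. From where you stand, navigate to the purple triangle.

turn left 68°, forward 3.2 m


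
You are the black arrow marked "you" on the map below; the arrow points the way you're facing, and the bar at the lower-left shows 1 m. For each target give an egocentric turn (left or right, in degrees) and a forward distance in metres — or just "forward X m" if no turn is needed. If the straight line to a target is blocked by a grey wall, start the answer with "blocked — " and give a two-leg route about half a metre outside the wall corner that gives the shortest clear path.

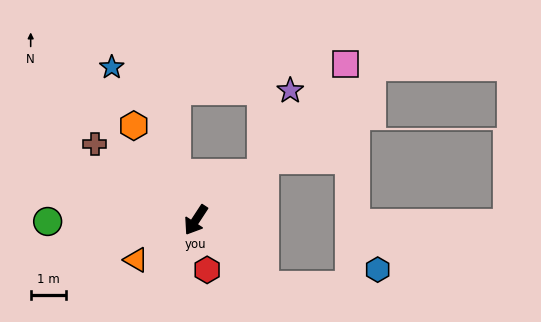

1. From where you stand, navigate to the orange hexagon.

turn right 113°, forward 3.2 m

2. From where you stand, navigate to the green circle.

turn right 56°, forward 4.2 m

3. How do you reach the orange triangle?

turn right 23°, forward 2.0 m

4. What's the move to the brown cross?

turn right 94°, forward 3.6 m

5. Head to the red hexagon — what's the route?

turn left 46°, forward 1.4 m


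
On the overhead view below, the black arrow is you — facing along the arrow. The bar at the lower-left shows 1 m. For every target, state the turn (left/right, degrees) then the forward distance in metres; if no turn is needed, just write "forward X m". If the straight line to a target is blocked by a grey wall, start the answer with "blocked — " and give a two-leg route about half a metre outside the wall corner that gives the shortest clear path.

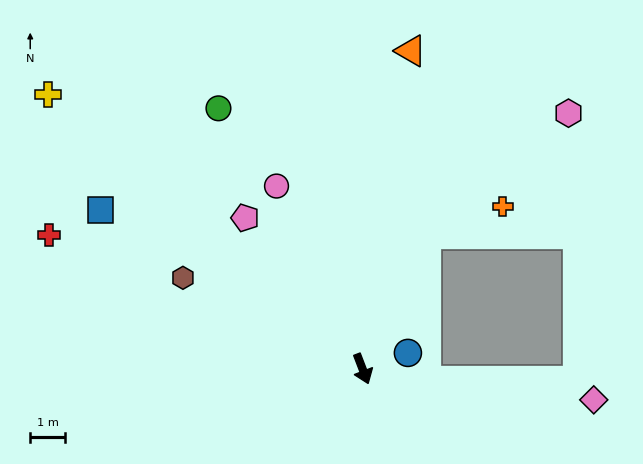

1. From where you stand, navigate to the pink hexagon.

blocked — turn left 134°, forward 4.2 m, then turn right 25°, forward 5.3 m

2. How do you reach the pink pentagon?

turn right 163°, forward 5.4 m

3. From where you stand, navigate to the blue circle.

turn left 88°, forward 1.4 m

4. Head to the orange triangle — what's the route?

turn left 150°, forward 9.1 m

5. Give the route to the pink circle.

turn right 176°, forward 5.7 m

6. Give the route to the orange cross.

blocked — turn left 134°, forward 4.2 m, then turn right 45°, forward 2.3 m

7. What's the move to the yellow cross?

turn right 152°, forward 11.9 m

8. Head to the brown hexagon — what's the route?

turn right 138°, forward 5.7 m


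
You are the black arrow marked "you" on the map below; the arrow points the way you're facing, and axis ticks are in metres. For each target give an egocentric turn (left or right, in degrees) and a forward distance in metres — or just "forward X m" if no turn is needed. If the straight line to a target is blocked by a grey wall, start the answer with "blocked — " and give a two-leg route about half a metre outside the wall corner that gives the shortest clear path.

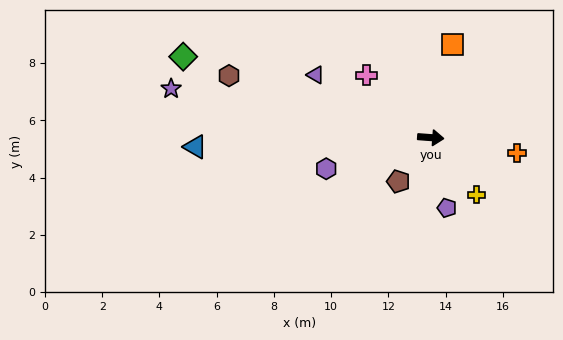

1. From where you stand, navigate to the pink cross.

turn left 140°, forward 3.1 m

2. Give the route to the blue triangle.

turn right 174°, forward 8.2 m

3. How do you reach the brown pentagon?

turn right 122°, forward 1.9 m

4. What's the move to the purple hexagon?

turn right 159°, forward 3.8 m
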